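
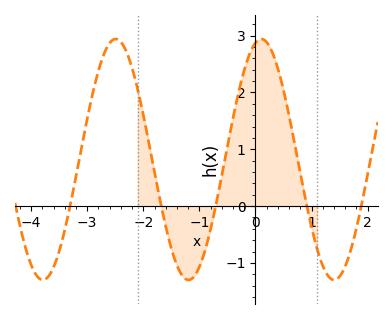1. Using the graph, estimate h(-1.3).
-1.2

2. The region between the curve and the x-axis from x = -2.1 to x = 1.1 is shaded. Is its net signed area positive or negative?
positive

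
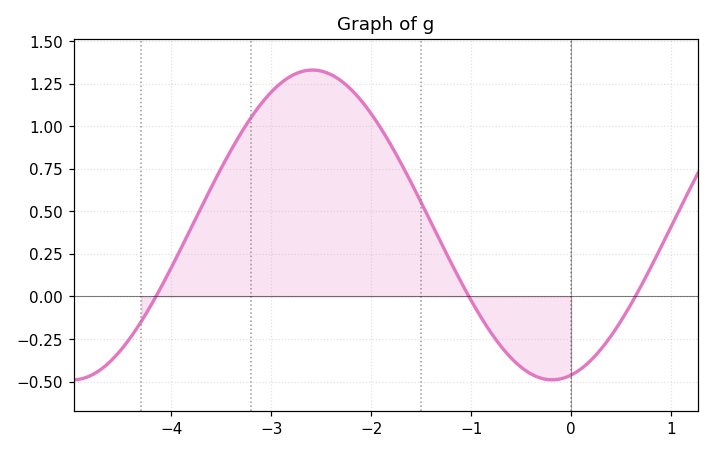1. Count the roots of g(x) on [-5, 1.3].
3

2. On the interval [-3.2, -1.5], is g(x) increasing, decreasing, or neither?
neither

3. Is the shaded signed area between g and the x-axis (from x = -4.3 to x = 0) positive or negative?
positive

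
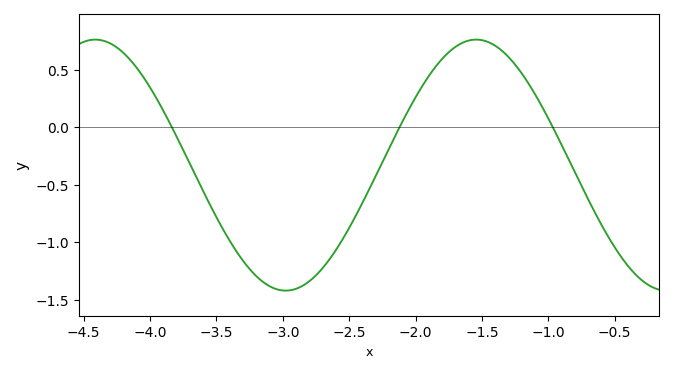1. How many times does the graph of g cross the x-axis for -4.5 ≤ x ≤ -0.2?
3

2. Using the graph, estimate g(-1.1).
0.285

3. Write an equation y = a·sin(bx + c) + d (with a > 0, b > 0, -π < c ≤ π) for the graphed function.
y = 1.09sin(2.19x - 1.33) - 0.33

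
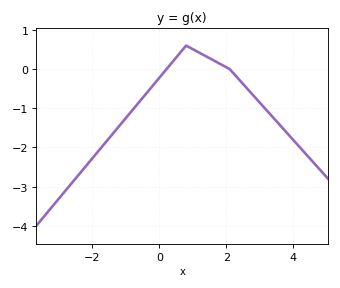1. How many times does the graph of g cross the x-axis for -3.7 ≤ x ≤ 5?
2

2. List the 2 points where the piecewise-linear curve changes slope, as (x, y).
(0.8, 0.6); (2.1, 0)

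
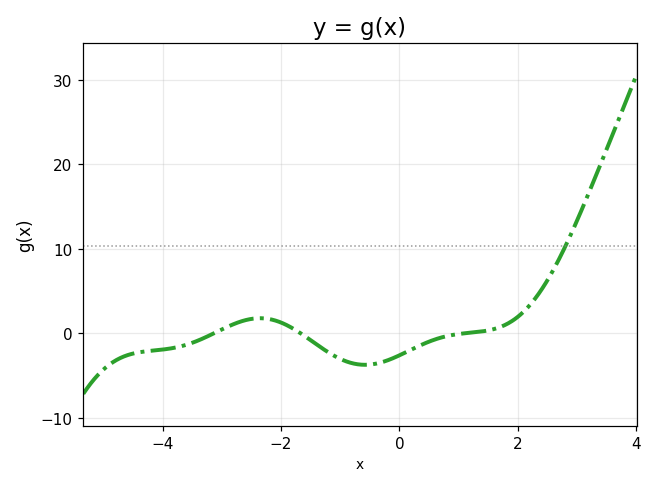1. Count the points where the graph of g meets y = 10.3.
1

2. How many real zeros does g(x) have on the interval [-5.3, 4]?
3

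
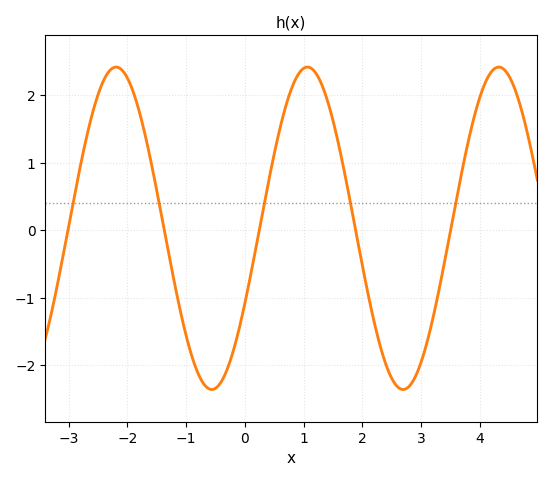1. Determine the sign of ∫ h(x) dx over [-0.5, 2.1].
positive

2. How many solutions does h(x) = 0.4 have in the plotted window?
5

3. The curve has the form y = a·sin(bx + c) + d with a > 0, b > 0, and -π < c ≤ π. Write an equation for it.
y = 2.39sin(1.93x - 0.482) + 0.03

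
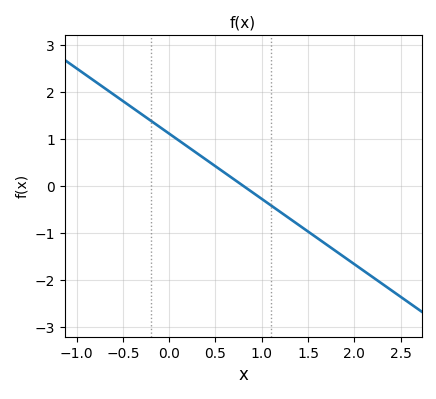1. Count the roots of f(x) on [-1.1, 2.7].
1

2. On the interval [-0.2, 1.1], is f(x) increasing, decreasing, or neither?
decreasing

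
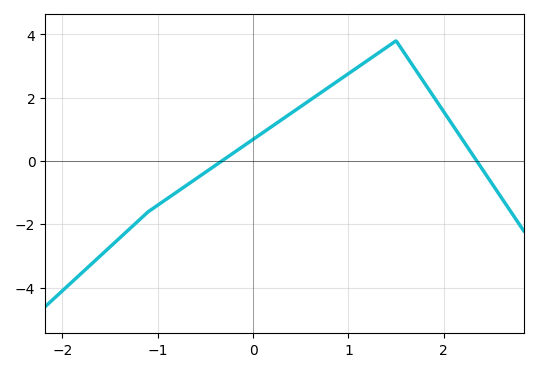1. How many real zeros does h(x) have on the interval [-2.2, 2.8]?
2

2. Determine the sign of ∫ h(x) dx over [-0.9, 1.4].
positive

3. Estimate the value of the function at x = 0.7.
2.14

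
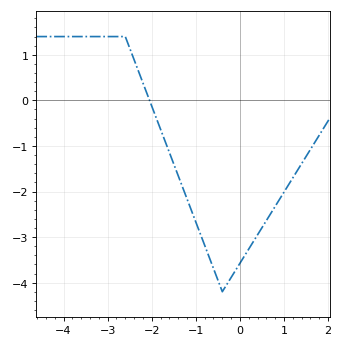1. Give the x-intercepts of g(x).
-2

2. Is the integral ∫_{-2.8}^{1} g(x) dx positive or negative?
negative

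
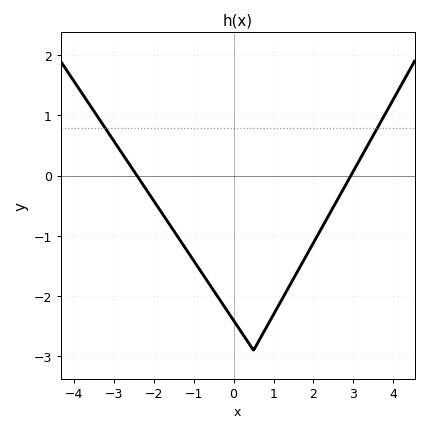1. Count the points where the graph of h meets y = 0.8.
2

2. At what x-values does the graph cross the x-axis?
-2.42, 2.94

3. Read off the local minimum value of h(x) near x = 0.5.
-2.9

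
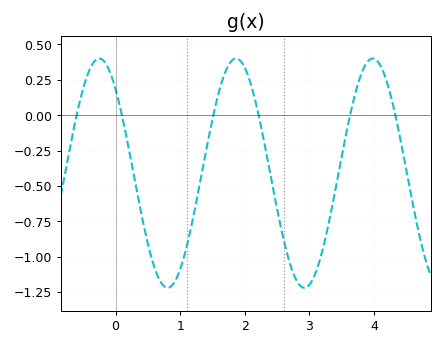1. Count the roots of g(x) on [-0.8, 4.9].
6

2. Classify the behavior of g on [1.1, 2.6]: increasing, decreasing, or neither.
neither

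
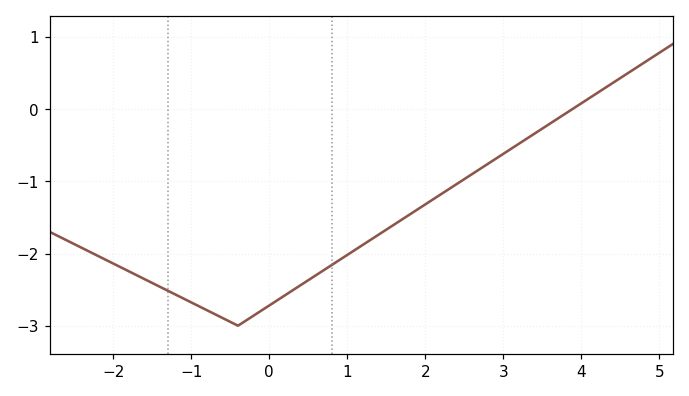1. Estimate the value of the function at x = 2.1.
-1.25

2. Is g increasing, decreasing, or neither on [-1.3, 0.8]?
neither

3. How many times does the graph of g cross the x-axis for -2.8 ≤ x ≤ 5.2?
1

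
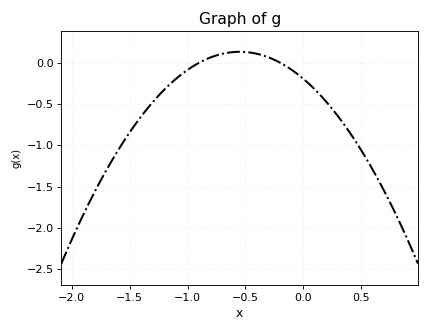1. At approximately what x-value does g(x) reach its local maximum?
-0.55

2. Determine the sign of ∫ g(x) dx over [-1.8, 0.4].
negative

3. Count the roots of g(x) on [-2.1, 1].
2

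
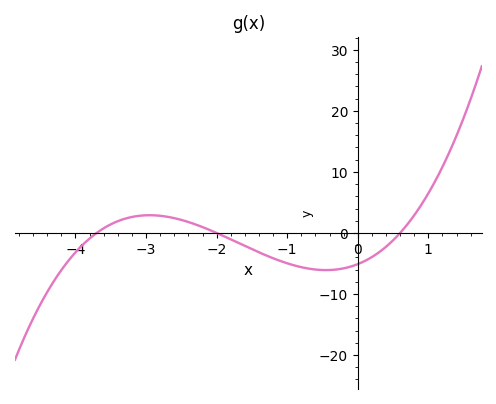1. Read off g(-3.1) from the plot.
2.81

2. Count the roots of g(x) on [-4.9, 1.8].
3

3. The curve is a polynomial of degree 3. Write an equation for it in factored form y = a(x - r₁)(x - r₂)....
y = 1.15(x + 3.7)(x + 2)(x - 0.6)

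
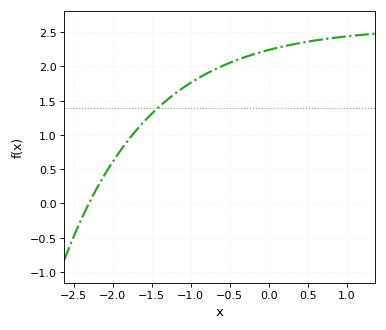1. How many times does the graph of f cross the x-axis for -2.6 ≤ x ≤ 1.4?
1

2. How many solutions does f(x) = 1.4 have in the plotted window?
1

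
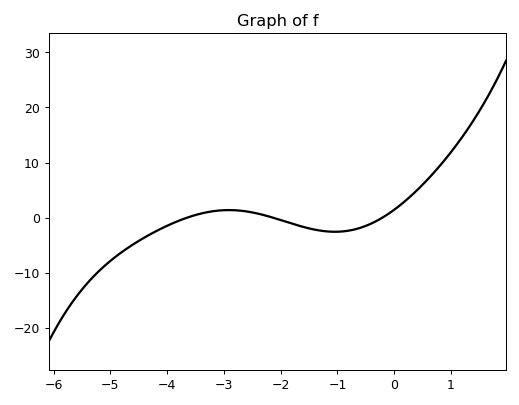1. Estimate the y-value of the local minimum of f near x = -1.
-3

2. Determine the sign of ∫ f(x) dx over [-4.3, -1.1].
negative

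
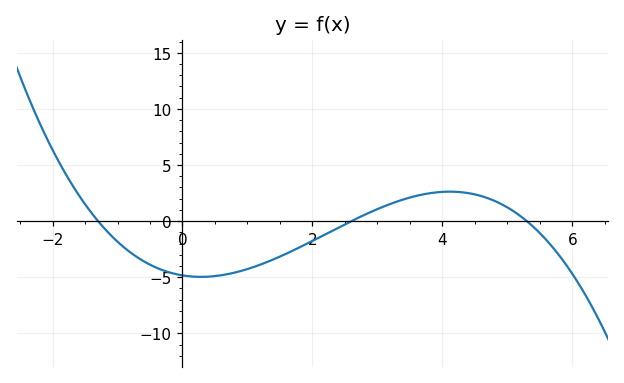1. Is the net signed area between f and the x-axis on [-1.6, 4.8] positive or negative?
negative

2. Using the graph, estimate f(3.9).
2.56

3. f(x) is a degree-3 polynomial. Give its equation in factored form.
y = -0.27(x + 1.3)(x - 2.6)(x - 5.3)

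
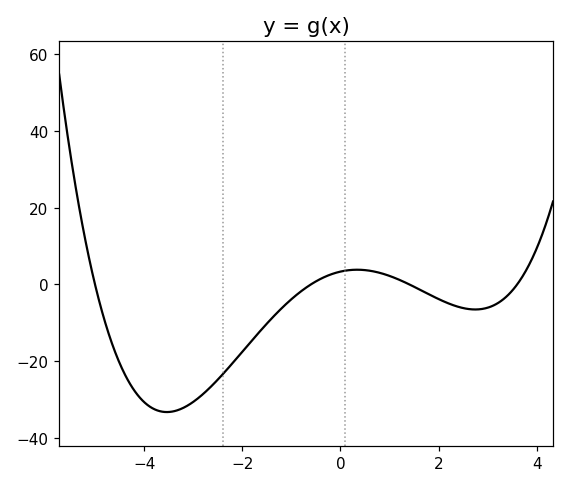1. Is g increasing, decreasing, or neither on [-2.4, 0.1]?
increasing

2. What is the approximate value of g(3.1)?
-5.6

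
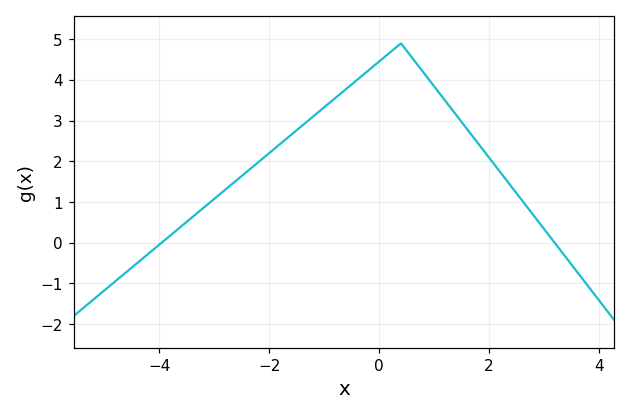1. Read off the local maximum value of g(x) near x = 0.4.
4.9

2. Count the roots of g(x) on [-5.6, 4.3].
2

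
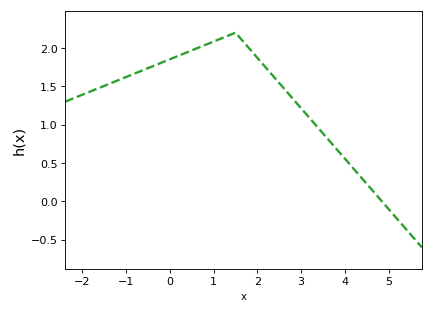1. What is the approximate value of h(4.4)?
0.3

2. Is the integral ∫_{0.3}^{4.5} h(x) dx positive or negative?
positive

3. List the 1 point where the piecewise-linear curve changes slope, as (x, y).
(1.5, 2.2)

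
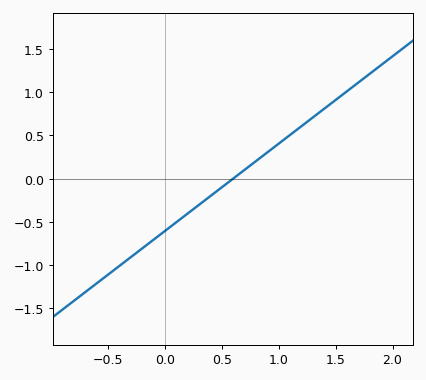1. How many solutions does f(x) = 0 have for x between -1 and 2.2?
1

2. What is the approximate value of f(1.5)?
0.909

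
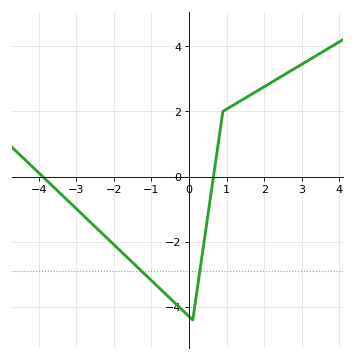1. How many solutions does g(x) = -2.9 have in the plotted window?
2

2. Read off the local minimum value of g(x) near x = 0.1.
-4.4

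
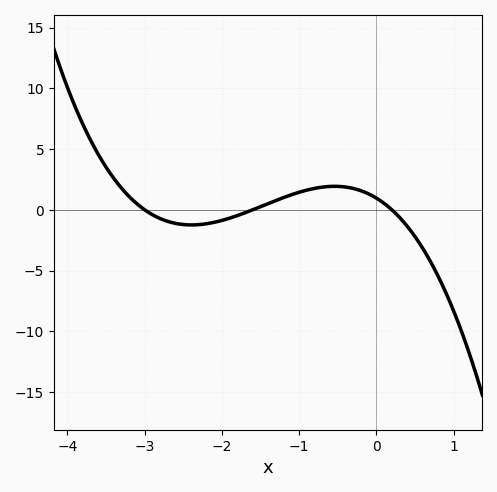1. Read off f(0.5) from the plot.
-2.21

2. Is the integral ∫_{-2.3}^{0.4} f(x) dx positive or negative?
positive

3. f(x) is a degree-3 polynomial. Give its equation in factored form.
y = -1(x + 3)(x + 1.6)(x - 0.2)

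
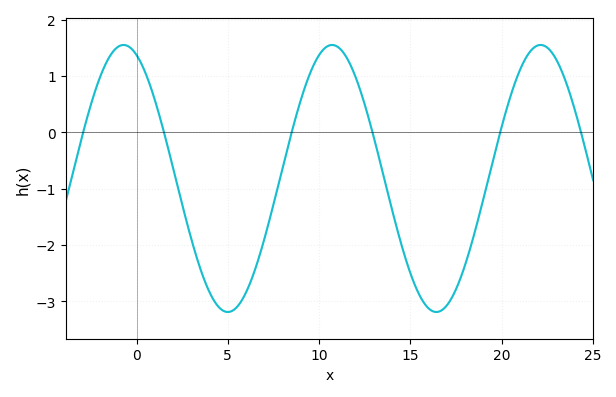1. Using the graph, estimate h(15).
-2.5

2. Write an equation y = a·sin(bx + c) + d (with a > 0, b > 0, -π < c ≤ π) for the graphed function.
y = 2.37sin(0.55x + 2) - 0.82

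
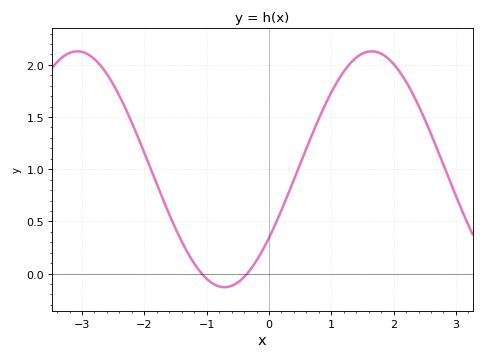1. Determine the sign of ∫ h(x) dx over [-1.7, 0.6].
positive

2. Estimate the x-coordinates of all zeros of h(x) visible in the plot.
-1.1, -0.4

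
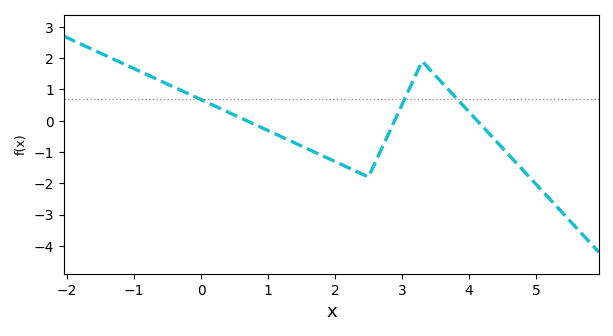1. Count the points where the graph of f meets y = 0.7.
3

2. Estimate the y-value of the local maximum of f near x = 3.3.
1.89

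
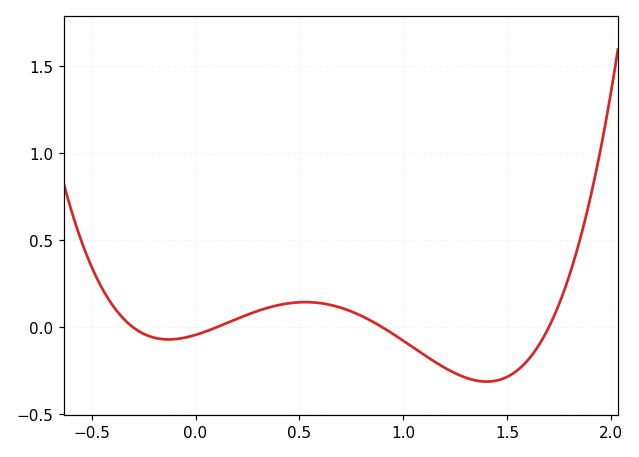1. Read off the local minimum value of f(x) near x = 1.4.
-0.312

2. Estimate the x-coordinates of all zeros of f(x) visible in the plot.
-0.3, 0.1, 0.9, 1.7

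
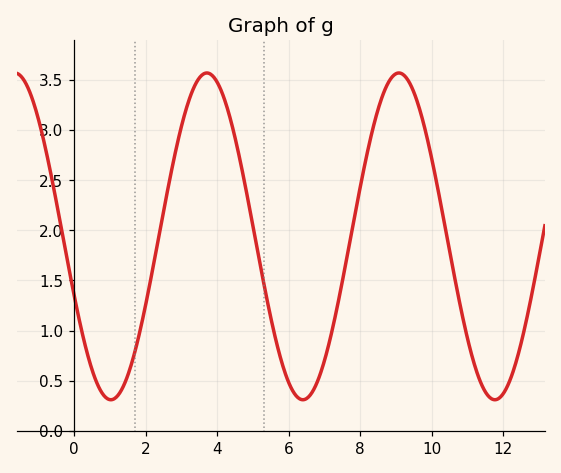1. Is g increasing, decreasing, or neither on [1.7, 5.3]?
neither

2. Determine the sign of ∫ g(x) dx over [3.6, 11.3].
positive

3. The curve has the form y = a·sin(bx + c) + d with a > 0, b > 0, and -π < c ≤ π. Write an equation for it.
y = 1.63sin(1.2x - 2.8) + 1.94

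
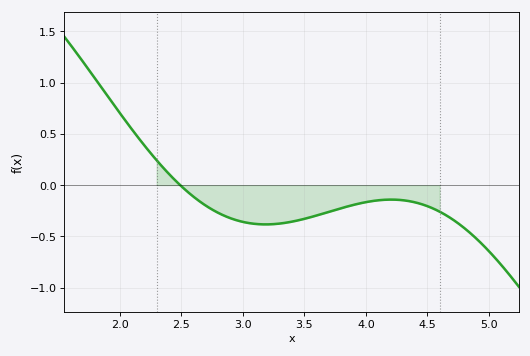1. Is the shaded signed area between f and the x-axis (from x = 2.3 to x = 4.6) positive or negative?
negative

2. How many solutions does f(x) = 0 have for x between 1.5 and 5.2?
1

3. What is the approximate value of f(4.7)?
-0.33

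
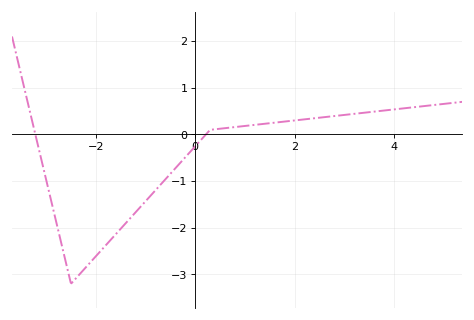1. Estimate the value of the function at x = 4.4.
0.6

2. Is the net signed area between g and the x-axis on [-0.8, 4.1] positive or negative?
positive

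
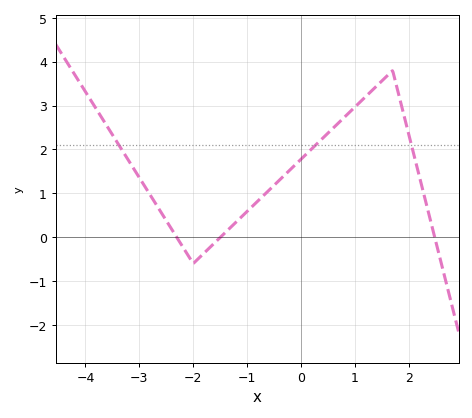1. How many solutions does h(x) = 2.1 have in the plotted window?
3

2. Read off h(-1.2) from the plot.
0.4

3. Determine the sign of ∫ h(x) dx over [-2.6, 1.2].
positive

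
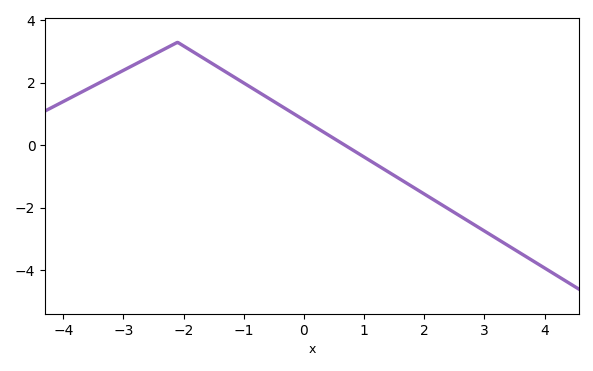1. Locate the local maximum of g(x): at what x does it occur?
-2.1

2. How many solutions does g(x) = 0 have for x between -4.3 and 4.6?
1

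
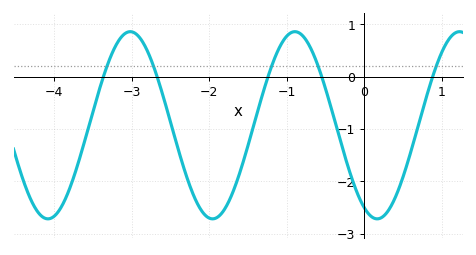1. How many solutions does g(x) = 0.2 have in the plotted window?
5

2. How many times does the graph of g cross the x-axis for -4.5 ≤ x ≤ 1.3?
5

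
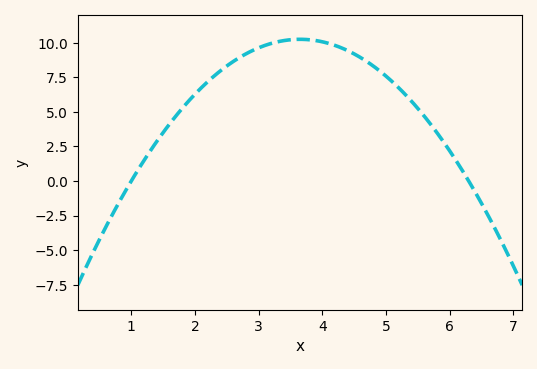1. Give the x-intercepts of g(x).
1, 6.3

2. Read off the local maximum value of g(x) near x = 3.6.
10.3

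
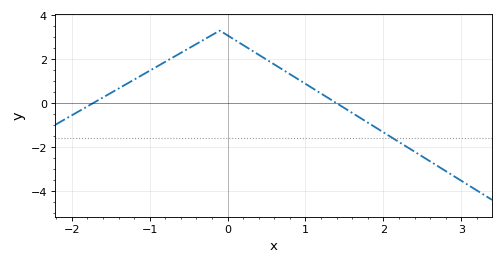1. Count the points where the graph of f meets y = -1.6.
1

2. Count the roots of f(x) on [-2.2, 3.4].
2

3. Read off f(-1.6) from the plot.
0.2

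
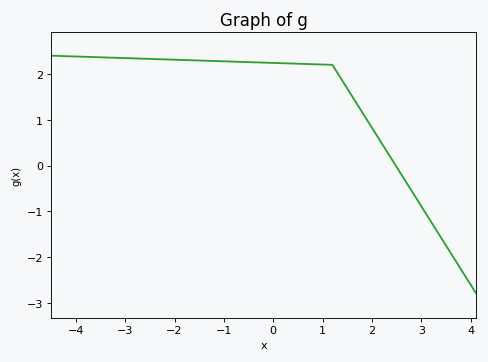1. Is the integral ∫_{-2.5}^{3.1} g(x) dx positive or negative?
positive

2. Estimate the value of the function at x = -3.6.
2.37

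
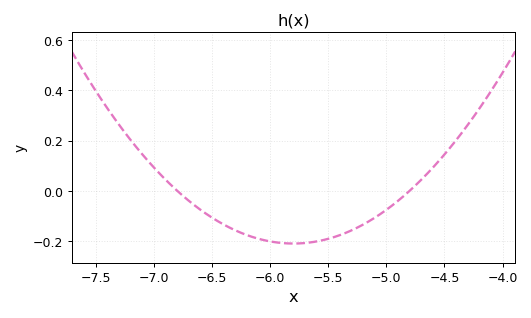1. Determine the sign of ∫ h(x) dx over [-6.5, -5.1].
negative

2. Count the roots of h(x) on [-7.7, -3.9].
2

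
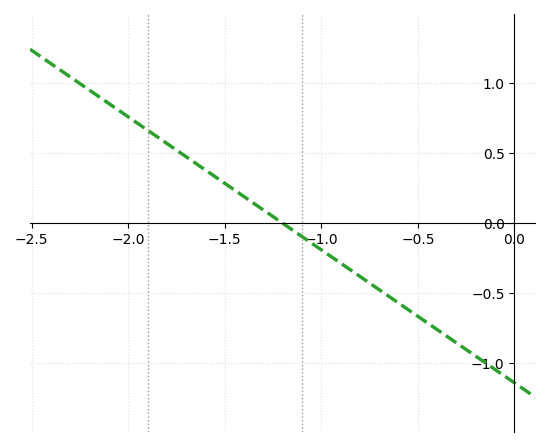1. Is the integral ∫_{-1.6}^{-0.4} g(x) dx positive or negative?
negative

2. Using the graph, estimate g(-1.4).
0.2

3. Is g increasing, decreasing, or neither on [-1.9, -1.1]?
decreasing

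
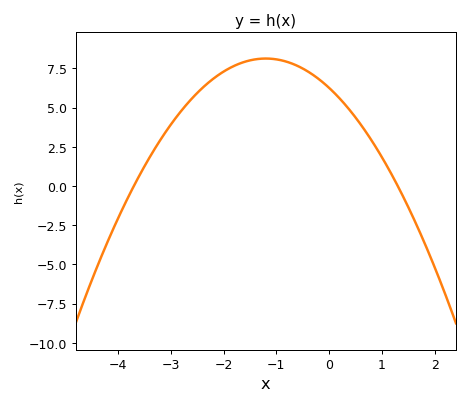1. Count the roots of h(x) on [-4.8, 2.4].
2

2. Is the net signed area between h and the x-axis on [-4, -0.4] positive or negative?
positive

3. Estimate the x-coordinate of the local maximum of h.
-1.2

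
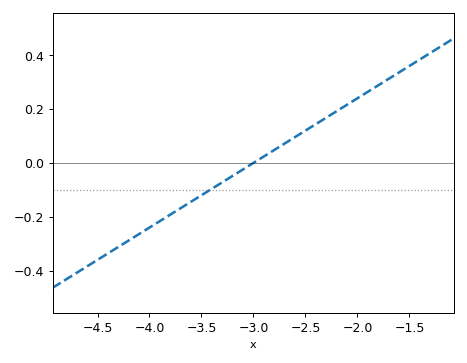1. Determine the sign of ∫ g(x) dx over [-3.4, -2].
positive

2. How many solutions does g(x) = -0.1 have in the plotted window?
1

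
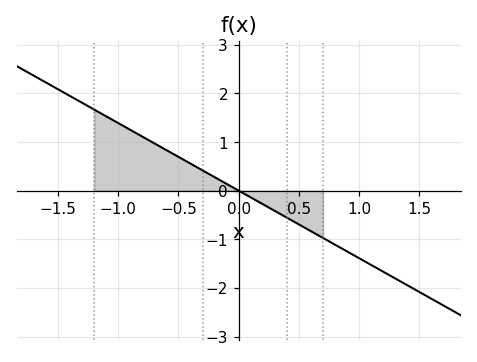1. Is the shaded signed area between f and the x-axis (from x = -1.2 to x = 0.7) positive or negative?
positive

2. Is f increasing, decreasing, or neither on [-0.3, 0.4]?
decreasing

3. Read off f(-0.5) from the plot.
0.695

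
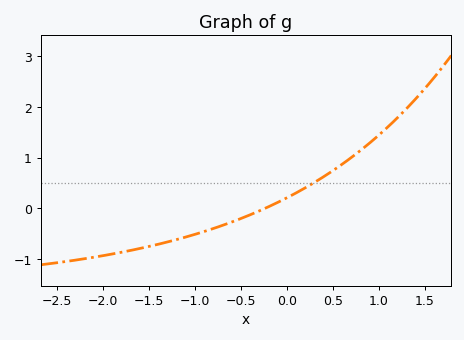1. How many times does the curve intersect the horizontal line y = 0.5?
1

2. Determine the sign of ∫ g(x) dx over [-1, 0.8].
positive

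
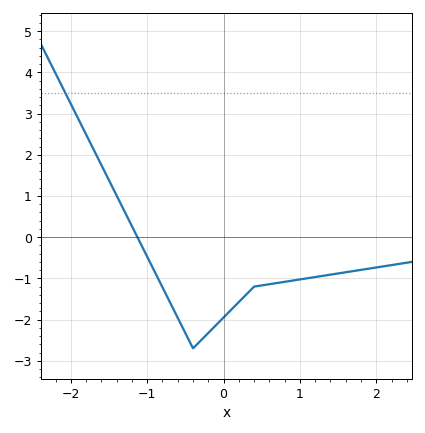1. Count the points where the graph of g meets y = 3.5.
1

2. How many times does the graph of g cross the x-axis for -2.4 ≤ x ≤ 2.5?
1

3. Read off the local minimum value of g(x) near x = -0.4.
-2.7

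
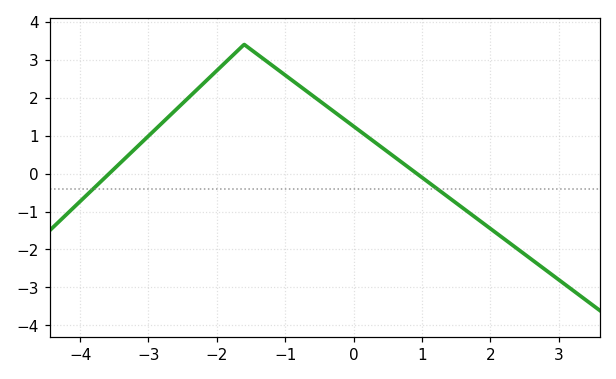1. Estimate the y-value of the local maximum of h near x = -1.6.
3.4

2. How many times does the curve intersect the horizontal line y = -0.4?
2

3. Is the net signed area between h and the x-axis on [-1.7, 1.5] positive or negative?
positive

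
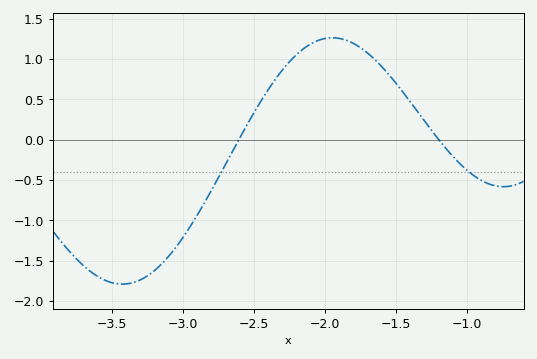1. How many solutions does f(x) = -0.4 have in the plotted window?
2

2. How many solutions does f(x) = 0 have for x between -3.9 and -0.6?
2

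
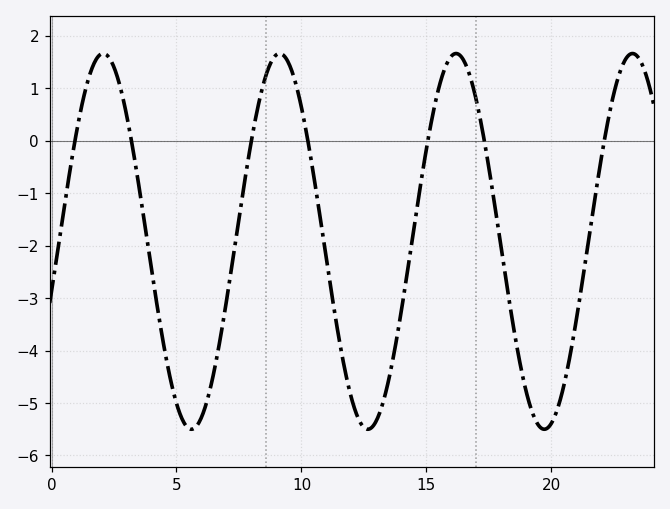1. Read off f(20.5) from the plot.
-4.7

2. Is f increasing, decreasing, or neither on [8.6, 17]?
neither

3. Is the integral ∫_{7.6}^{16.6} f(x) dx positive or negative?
negative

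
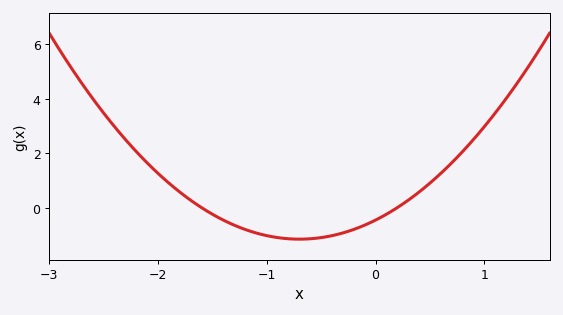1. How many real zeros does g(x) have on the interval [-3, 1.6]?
2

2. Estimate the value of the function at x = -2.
1.26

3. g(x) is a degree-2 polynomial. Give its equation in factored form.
y = 1.43(x + 1.6)(x - 0.2)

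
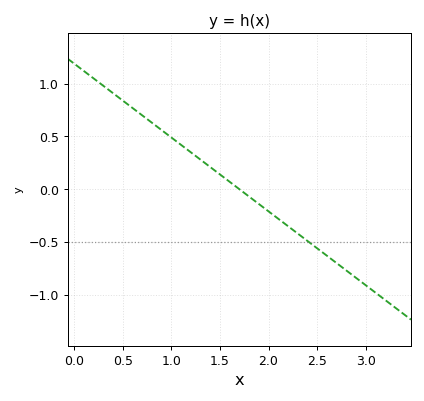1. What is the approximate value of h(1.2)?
0.35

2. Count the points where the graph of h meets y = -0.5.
1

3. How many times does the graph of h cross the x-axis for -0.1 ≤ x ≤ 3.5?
1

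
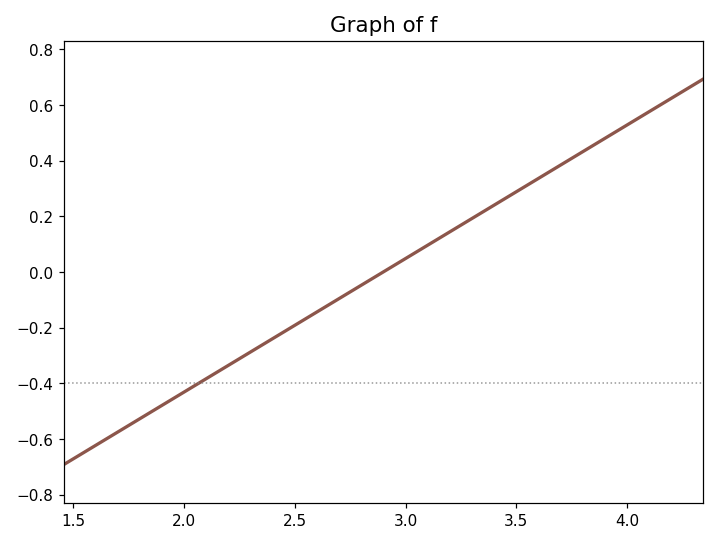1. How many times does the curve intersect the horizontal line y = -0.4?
1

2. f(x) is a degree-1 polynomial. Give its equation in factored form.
y = 0.48(x - 2.9)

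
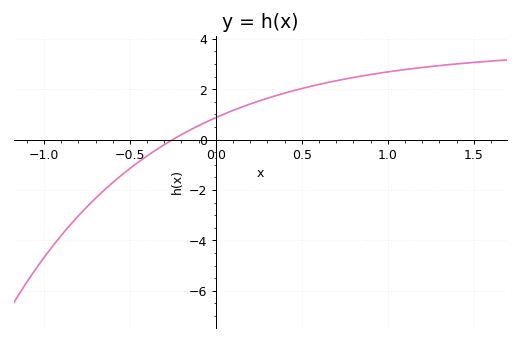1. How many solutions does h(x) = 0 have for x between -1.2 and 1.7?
1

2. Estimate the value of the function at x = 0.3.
1.64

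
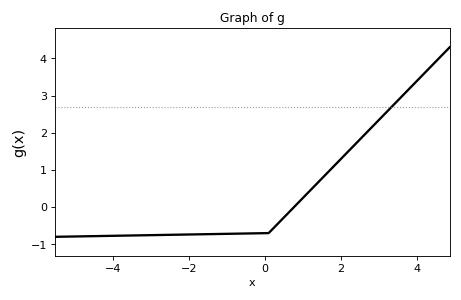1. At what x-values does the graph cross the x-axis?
0.768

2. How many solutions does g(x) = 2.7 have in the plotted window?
1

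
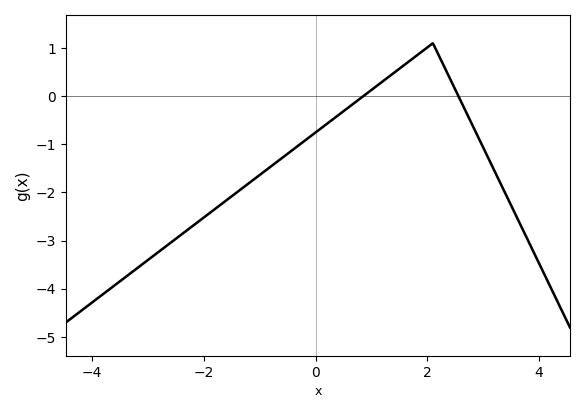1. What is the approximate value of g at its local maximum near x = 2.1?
1.1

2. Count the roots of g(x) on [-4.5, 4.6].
2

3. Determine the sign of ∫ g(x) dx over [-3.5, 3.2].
negative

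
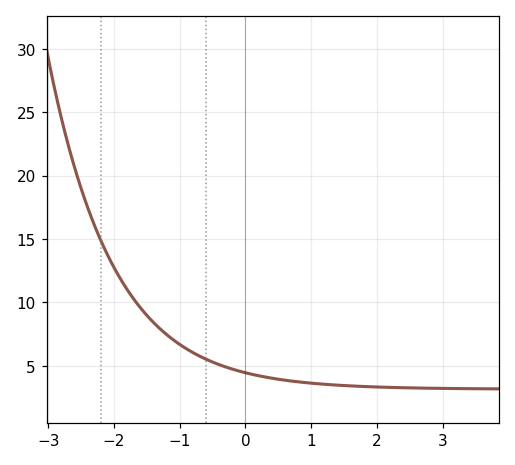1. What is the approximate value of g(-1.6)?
9.5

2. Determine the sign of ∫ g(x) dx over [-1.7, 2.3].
positive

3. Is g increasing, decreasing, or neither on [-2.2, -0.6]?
decreasing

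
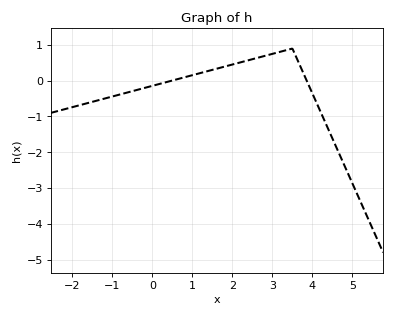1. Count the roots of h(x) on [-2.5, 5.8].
2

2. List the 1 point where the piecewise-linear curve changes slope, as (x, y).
(3.5, 0.9)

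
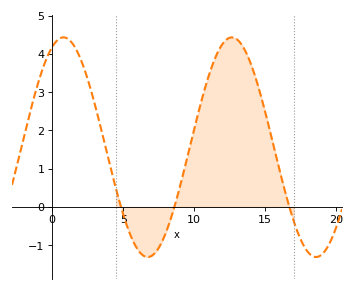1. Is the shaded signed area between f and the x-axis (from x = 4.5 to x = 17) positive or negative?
positive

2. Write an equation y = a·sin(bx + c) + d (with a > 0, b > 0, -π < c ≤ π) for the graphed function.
y = 2.87sin(0.53x + 1.15) + 1.56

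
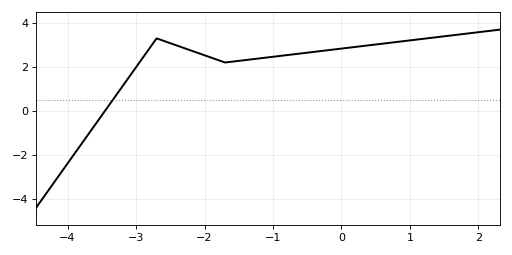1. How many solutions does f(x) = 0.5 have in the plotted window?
1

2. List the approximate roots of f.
-3.45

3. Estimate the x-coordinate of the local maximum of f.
-2.7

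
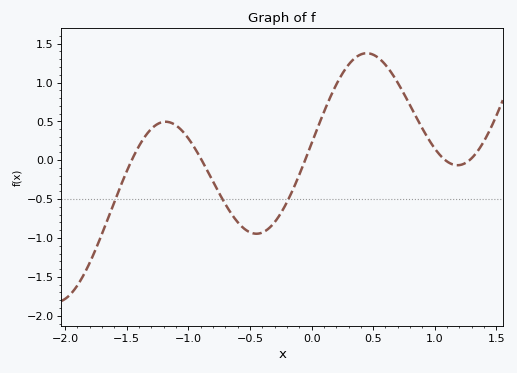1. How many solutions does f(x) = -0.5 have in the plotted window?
3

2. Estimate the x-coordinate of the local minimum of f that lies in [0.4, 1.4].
1.19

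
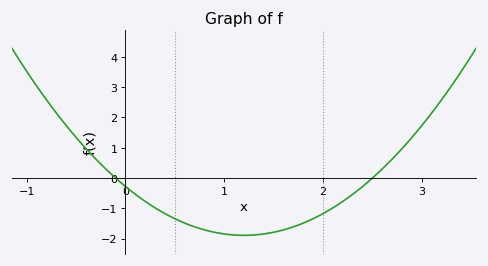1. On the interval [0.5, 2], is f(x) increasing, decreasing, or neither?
neither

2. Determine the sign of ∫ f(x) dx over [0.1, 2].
negative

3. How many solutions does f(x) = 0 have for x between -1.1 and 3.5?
2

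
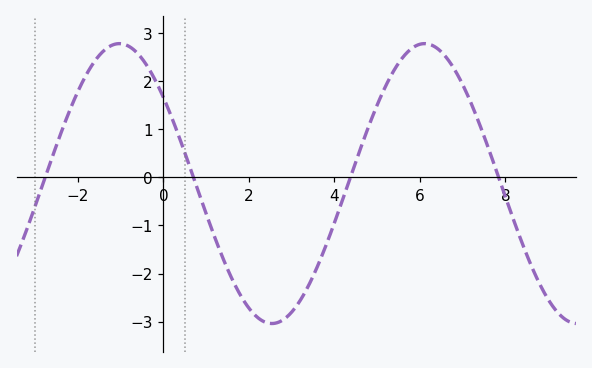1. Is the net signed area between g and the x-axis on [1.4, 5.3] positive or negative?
negative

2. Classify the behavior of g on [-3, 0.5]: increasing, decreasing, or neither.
neither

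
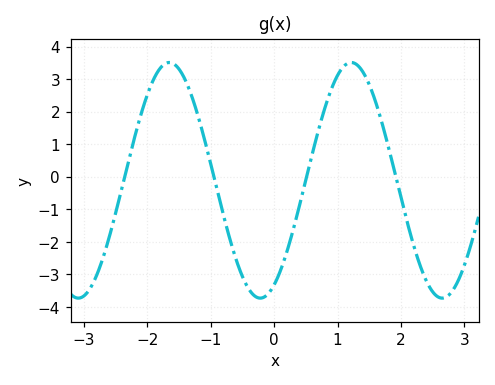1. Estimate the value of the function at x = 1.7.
1.66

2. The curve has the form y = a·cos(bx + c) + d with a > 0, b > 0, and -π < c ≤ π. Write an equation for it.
y = 3.62cos(2.19x - 2.66) - 0.11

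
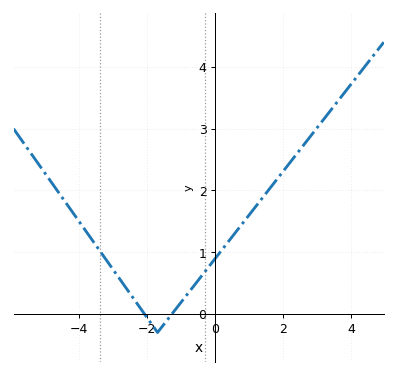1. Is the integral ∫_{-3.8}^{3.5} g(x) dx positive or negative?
positive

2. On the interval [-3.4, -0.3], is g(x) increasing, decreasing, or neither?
neither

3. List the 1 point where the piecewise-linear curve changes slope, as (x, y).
(-1.7, -0.3)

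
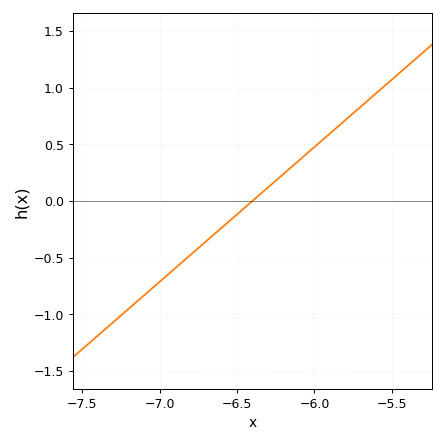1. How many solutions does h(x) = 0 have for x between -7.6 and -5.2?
1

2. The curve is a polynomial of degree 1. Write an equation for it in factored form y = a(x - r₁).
y = 1.19(x + 6.4)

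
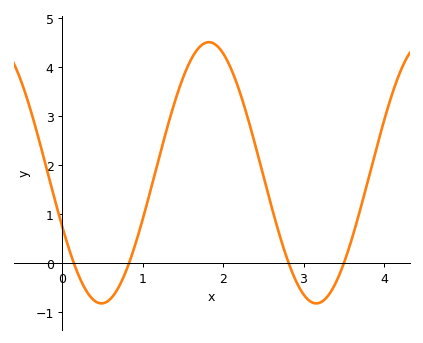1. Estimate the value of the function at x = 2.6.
1.16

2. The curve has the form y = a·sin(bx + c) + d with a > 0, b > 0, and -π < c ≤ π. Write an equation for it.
y = 2.66sin(2.35x - 2.71) + 1.84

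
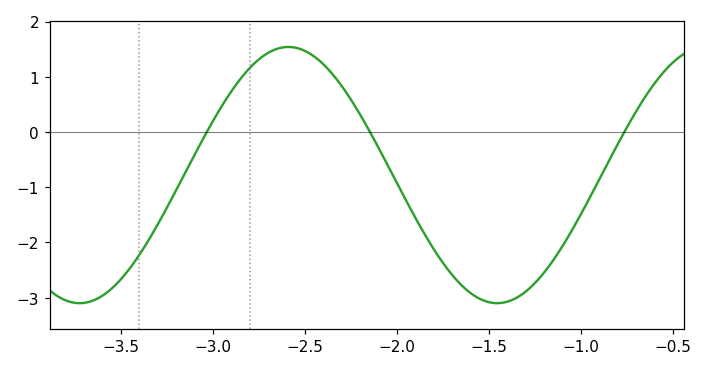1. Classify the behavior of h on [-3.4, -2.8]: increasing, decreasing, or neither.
increasing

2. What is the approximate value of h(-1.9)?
-1.56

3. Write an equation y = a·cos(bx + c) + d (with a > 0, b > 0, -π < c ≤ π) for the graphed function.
y = 2.32cos(2.77x + 0.892) - 0.78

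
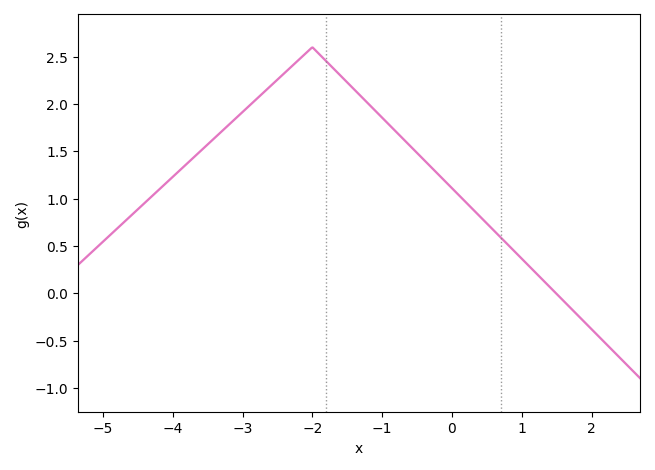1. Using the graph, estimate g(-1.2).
2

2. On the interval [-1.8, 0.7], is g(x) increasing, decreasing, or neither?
decreasing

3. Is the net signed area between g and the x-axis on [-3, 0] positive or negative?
positive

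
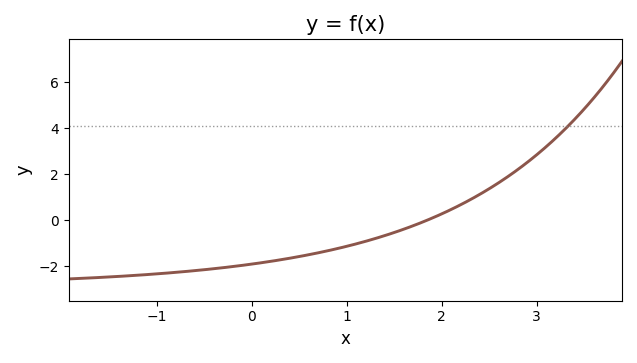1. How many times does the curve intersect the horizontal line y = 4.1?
1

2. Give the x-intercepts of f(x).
1.85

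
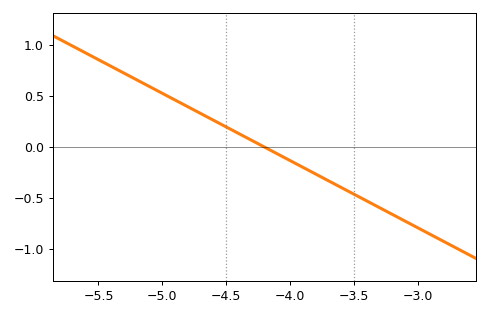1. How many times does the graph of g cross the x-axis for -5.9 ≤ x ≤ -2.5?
1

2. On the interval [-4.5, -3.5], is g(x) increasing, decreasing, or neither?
decreasing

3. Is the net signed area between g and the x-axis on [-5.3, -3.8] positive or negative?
positive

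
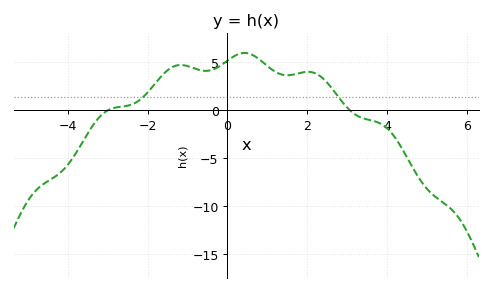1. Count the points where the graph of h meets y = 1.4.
2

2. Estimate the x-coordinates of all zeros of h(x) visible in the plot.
-3, 3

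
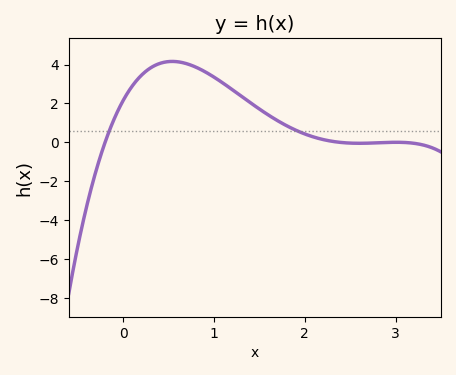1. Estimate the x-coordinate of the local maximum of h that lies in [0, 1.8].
0.5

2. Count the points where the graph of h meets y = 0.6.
2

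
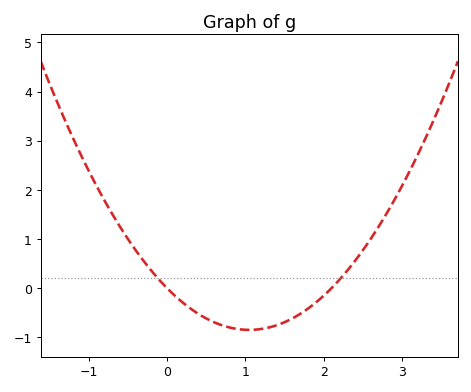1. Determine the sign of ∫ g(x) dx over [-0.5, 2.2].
negative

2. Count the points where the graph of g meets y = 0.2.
2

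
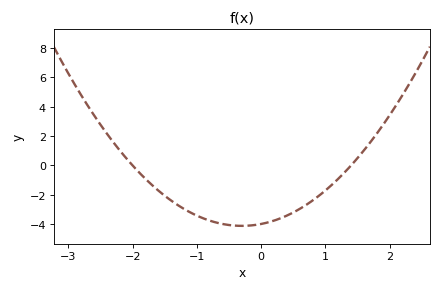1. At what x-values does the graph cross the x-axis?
-2, 1.4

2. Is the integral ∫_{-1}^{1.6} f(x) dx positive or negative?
negative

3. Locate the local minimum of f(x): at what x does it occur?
-0.3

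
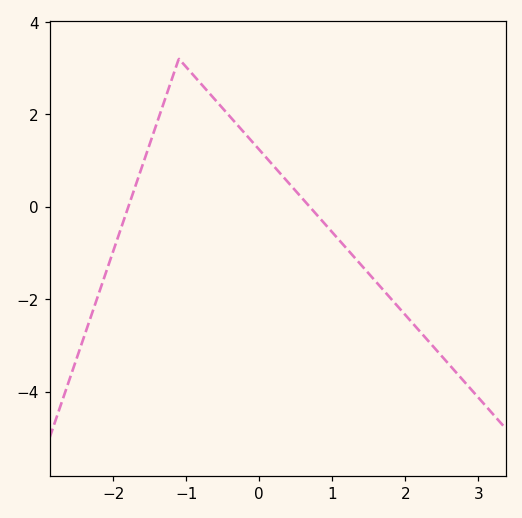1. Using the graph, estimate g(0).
1.2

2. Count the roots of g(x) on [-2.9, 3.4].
2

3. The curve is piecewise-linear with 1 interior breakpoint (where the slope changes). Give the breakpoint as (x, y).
(-1.1, 3.2)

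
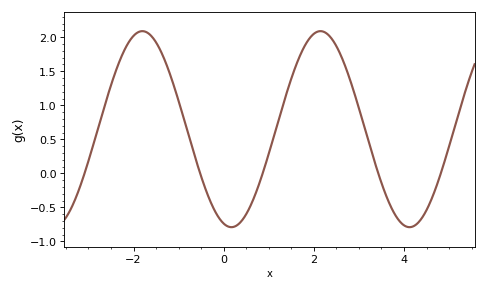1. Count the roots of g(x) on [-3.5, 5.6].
5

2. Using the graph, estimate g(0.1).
-0.8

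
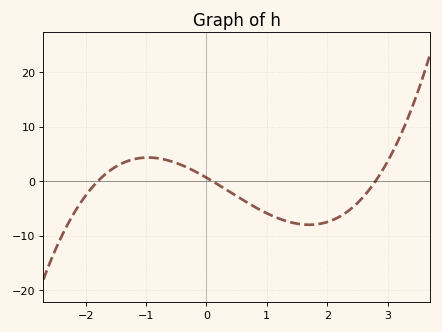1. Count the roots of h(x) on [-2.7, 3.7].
3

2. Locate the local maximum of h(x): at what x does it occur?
-0.967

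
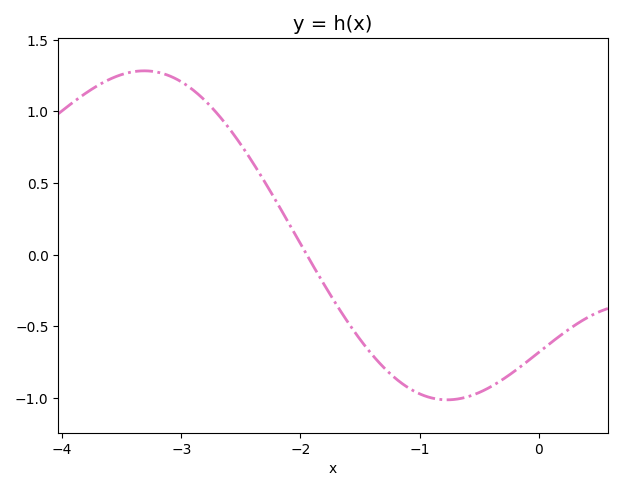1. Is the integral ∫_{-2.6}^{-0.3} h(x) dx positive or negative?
negative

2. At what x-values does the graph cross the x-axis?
-1.9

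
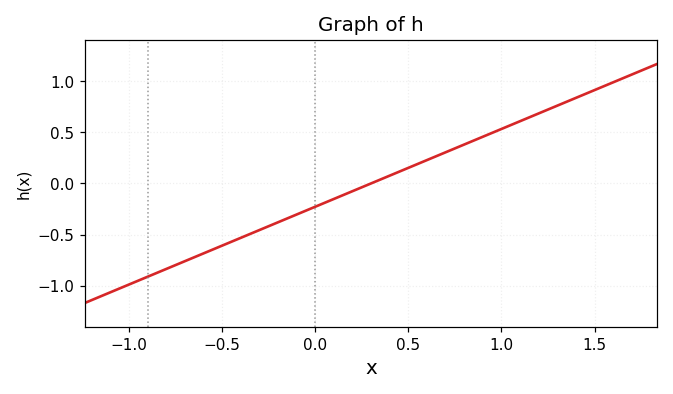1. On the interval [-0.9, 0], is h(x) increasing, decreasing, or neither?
increasing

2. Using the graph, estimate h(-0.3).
-0.45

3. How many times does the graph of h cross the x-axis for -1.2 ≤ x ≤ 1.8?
1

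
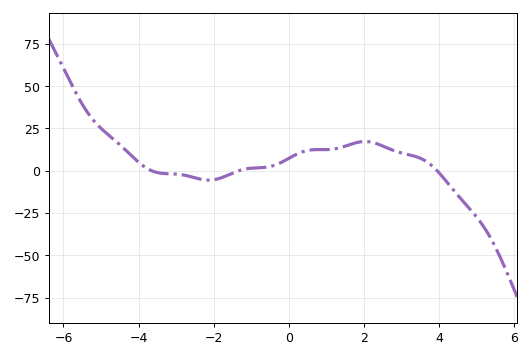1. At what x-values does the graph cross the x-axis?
-3.65, -1.34, 3.94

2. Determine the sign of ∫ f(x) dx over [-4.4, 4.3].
positive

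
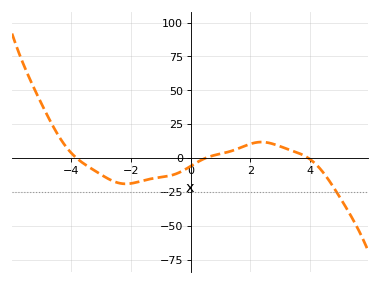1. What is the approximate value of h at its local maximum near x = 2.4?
12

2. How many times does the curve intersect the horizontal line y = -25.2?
1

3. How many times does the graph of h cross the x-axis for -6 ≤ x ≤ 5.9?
3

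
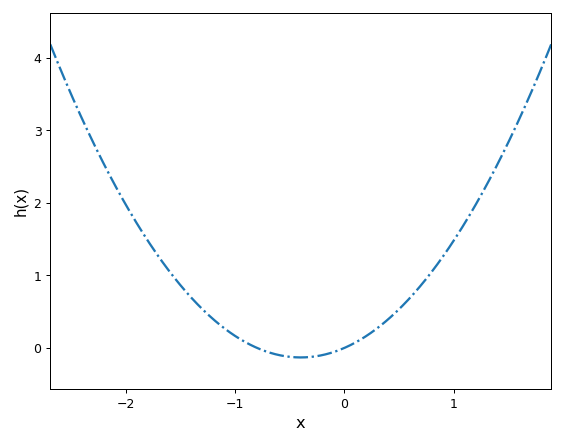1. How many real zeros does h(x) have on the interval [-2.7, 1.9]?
2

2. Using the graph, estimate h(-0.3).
-0.123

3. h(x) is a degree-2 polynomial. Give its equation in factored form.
y = 0.82(x + 0.8)(x - 0)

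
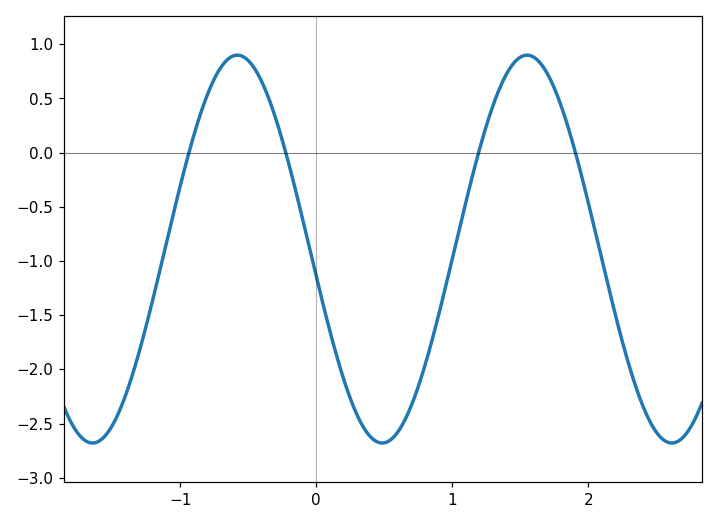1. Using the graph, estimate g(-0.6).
0.9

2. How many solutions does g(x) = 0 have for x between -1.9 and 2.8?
4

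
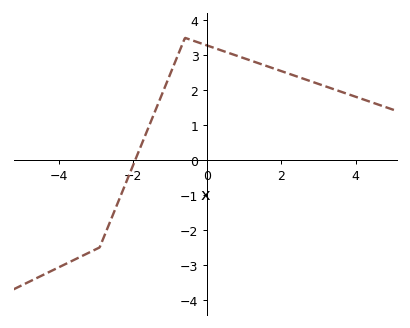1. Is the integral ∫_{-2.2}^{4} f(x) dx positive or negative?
positive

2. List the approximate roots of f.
-2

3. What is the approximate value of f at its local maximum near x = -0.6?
3.5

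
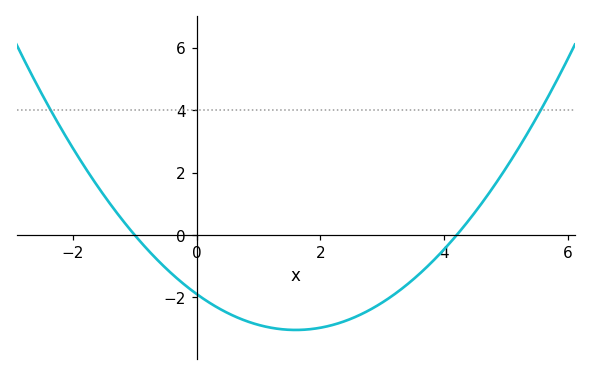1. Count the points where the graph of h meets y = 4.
2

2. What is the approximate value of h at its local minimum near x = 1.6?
-3.04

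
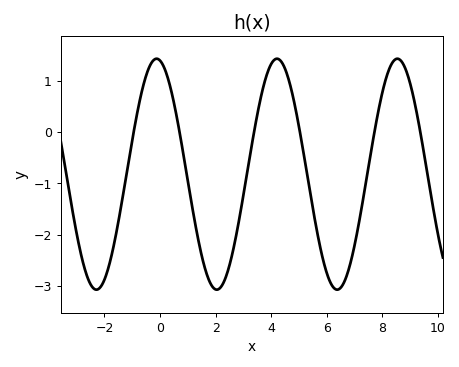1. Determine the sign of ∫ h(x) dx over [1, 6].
negative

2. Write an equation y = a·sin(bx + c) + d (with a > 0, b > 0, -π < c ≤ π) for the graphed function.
y = 2.25sin(1.45x + 1.75) - 0.82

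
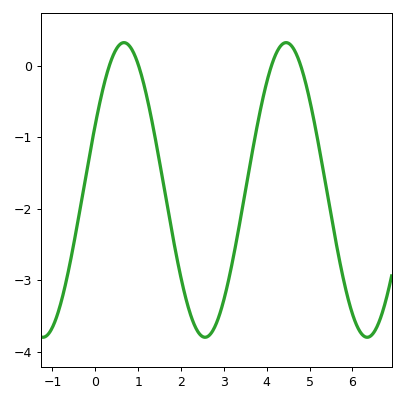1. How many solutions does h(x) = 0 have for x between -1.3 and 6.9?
4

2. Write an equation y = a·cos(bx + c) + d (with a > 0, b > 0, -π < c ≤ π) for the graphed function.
y = 2.06cos(1.7x - 1.1) - 1.74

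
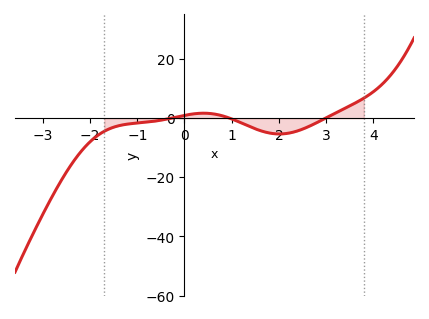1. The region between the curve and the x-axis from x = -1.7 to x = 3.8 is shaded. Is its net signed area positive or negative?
negative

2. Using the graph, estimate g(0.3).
2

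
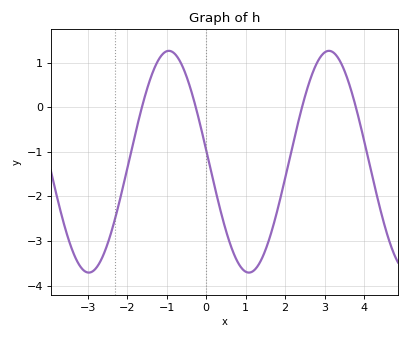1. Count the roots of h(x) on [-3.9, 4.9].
4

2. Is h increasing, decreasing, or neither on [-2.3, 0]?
neither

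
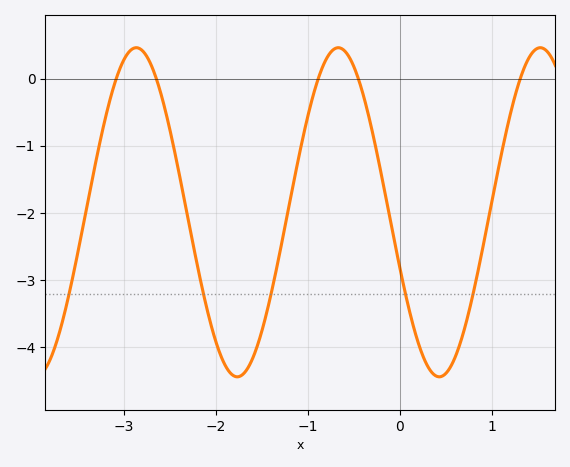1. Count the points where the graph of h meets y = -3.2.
5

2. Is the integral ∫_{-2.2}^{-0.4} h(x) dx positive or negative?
negative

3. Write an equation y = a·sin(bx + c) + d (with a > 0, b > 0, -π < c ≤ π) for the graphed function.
y = 2.45sin(2.9x - 2.8) - 1.99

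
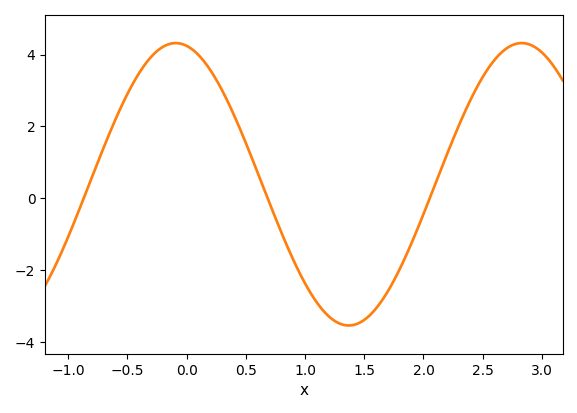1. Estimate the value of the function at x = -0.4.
3.49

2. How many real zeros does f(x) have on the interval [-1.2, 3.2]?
3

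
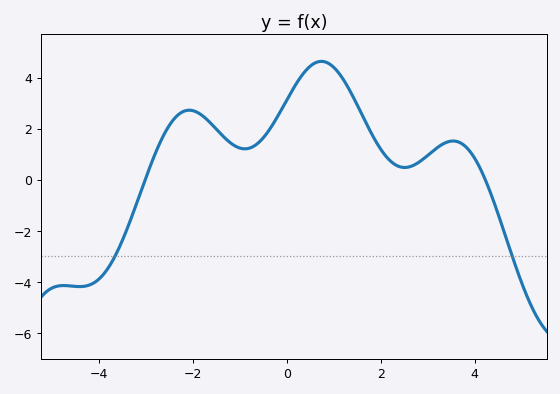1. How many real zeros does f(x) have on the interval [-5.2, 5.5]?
2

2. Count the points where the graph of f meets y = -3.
2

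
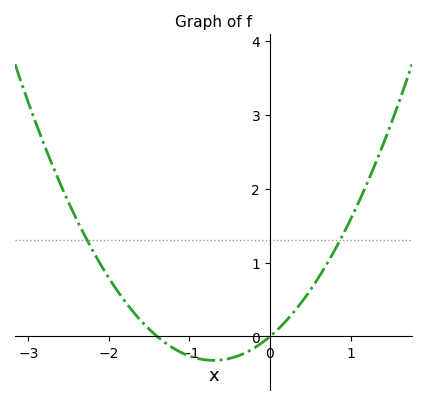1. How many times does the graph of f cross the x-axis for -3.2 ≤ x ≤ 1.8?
2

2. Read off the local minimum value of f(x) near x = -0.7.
-0.3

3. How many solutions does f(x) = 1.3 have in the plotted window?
2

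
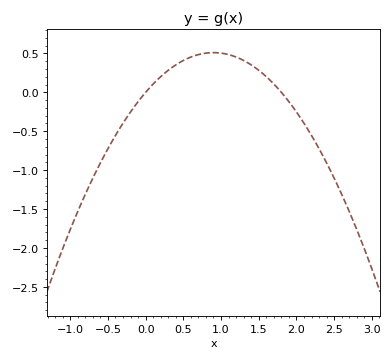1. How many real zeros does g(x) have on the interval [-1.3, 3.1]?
2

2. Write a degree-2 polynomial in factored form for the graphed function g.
y = -0.63(x - 0)(x - 1.8)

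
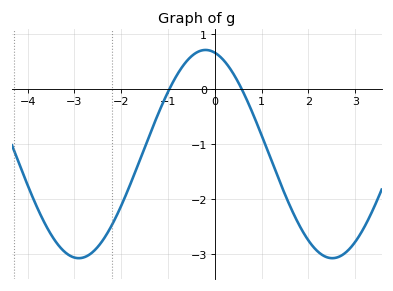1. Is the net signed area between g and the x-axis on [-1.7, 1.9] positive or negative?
negative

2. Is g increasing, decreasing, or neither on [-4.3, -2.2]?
neither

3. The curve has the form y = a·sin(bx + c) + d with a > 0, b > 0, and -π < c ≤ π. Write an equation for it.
y = 1.89sin(1.16x + 1.8) - 1.18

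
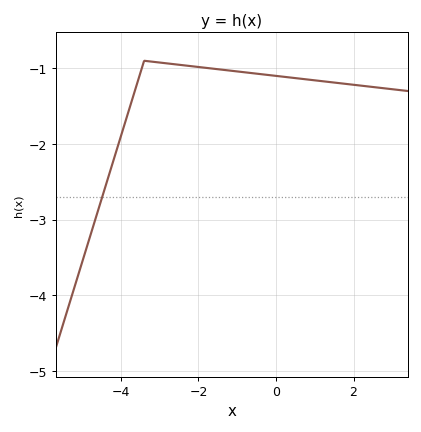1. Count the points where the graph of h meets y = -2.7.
1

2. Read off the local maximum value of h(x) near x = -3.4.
-0.9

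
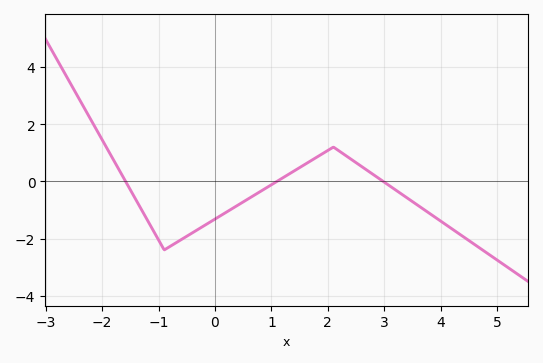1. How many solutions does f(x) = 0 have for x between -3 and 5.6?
3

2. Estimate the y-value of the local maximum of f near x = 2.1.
1.2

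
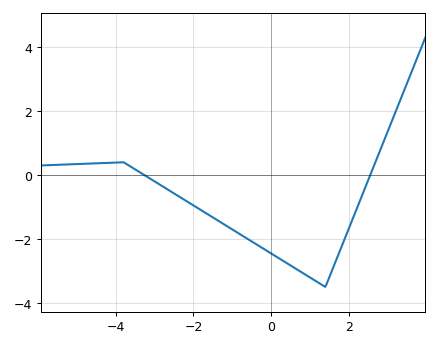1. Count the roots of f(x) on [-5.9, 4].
2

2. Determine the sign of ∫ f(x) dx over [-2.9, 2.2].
negative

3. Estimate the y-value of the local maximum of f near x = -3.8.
0.4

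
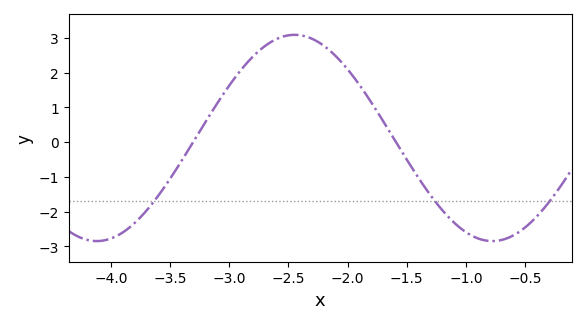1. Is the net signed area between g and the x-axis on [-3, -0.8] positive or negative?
positive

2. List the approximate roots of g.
-3.31, -1.59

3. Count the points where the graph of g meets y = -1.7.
3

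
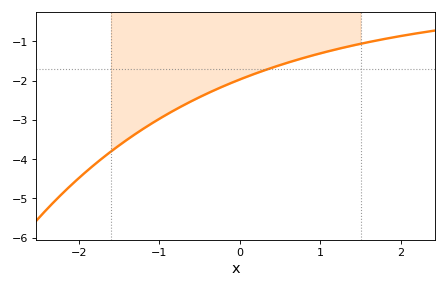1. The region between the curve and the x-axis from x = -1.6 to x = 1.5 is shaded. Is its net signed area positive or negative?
negative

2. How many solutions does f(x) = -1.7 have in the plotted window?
1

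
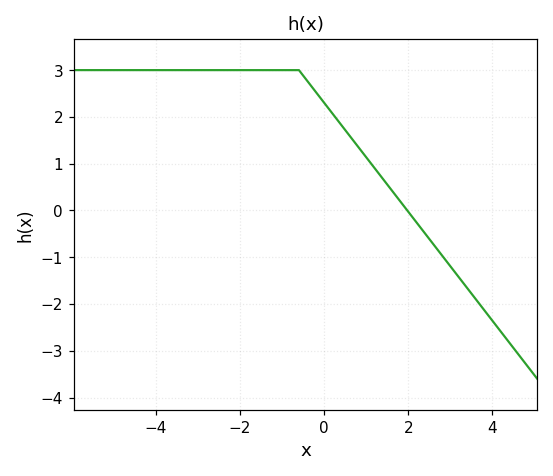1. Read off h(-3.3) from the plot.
3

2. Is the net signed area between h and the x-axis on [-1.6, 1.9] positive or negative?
positive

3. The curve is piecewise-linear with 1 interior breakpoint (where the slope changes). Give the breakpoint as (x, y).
(-0.6, 3)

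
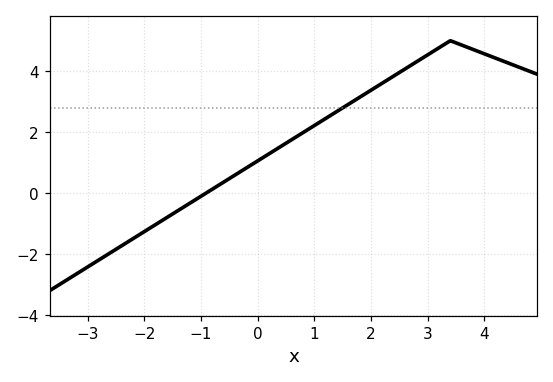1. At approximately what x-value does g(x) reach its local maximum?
3.4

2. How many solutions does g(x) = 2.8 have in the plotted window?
1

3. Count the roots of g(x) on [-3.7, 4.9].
1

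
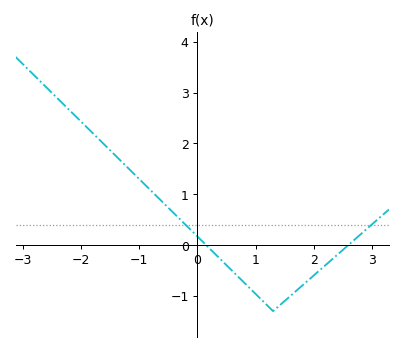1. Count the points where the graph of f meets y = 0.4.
2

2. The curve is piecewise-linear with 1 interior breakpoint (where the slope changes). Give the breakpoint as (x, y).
(1.3, -1.3)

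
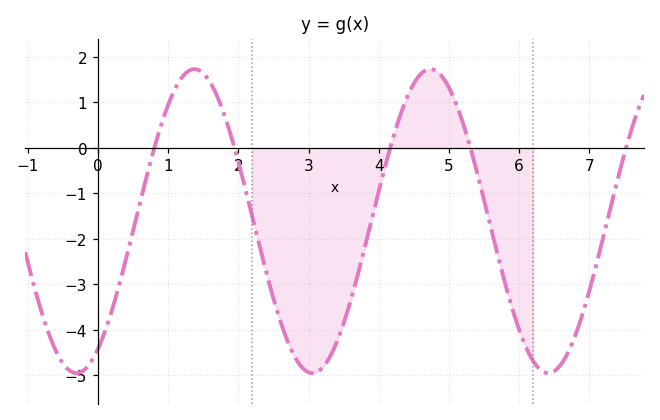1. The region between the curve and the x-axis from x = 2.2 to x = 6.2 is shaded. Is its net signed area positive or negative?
negative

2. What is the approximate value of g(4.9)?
1.6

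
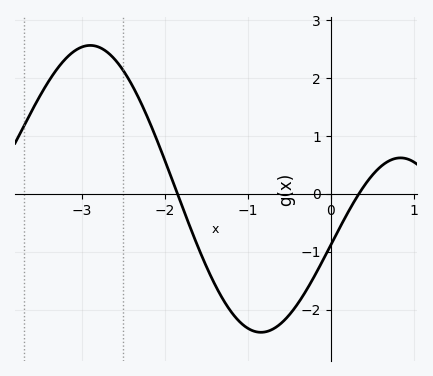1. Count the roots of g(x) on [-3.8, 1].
2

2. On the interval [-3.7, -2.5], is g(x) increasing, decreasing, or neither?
neither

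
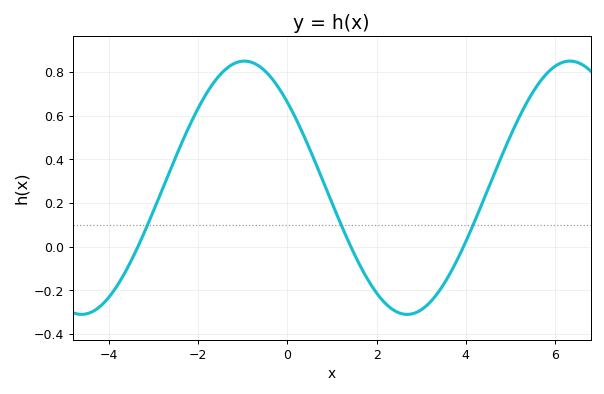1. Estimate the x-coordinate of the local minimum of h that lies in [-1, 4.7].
2.68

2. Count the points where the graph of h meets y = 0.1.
3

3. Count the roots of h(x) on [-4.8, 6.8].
3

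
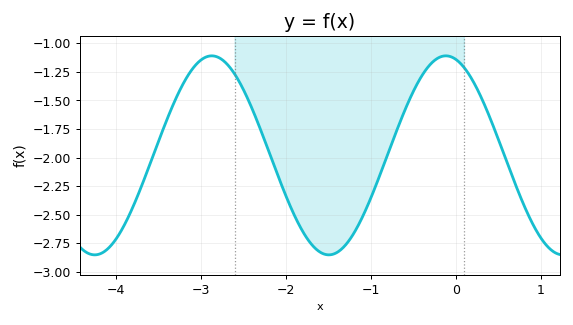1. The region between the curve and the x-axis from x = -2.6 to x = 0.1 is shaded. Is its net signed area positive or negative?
negative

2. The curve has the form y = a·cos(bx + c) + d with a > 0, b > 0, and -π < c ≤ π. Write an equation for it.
y = 0.87cos(2.3x + 0.27) - 1.98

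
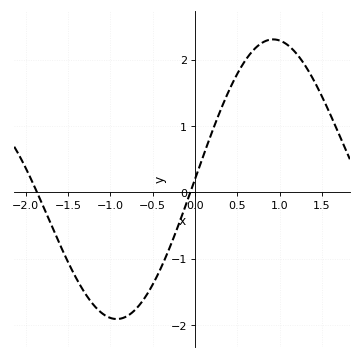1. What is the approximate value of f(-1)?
-1.89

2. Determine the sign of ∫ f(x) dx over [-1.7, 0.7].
negative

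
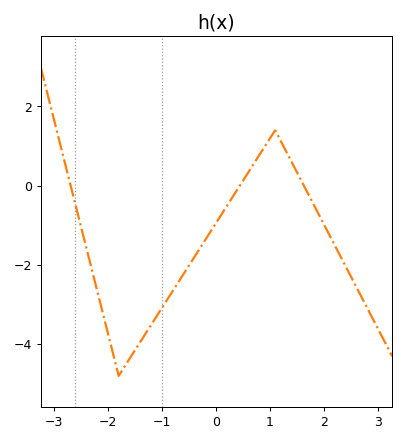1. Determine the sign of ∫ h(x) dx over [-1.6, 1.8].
negative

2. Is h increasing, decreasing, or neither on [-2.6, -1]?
neither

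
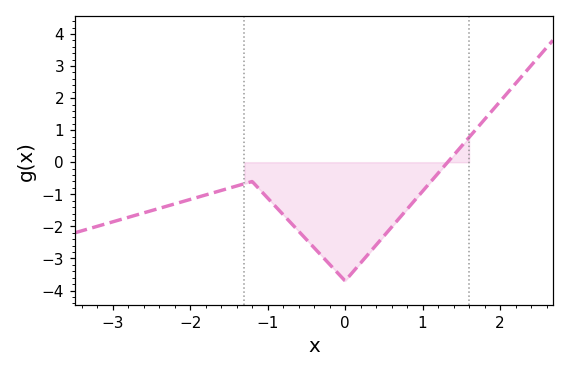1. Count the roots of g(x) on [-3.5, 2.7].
1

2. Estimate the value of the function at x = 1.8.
1.3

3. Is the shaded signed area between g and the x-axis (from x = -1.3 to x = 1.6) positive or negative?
negative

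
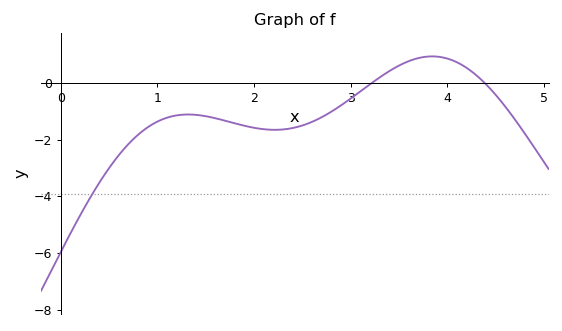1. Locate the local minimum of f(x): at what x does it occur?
2.22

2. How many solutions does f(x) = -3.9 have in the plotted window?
1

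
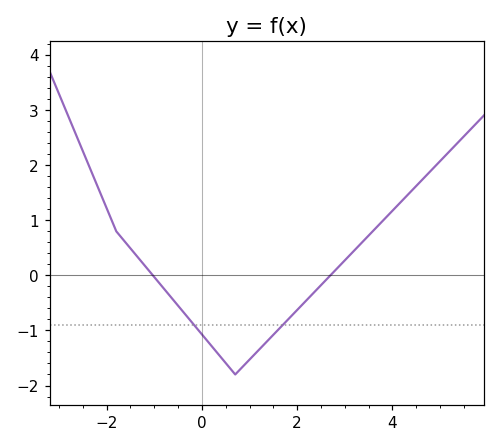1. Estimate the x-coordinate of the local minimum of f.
0.8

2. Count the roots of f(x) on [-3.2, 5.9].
2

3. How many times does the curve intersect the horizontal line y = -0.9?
2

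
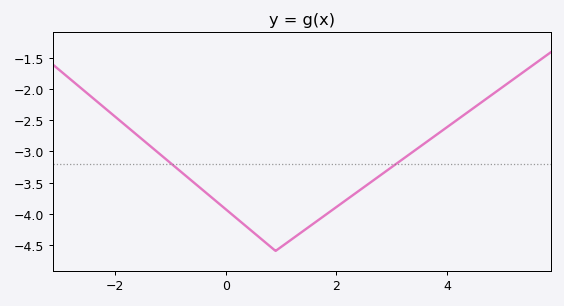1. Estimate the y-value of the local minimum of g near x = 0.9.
-4.6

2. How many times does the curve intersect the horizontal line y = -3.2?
2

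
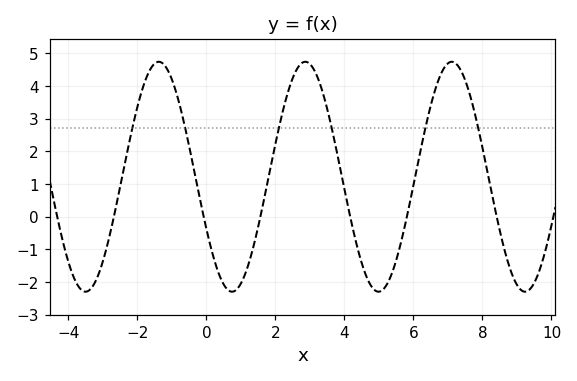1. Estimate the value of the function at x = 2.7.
4.6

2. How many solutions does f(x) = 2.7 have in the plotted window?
6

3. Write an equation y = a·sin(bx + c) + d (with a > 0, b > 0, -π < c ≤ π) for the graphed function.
y = 3.52sin(1.5x - 2.7) + 1.22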